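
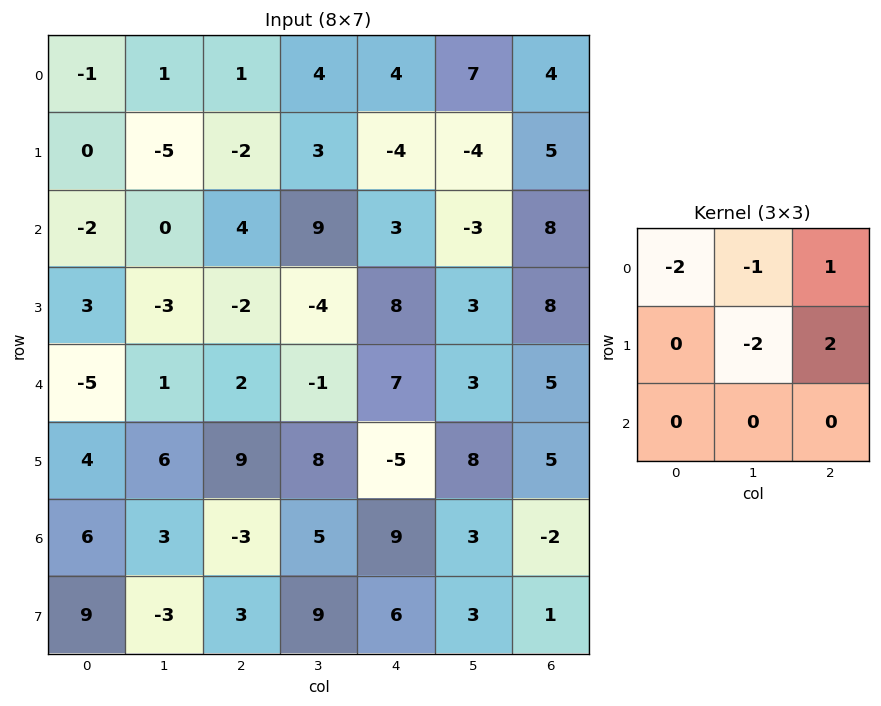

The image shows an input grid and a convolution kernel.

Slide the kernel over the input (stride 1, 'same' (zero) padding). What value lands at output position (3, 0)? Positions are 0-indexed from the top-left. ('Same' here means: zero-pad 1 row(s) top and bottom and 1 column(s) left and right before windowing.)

-10

The receptive field on the zero-padded input at this output position is [0 -2 0 / 0 3 -3 / 0 -5 1]. Elementwise product with the kernel and sum: 0·-2 + -2·-1 + 0·1 + 3·-2 + -3·2.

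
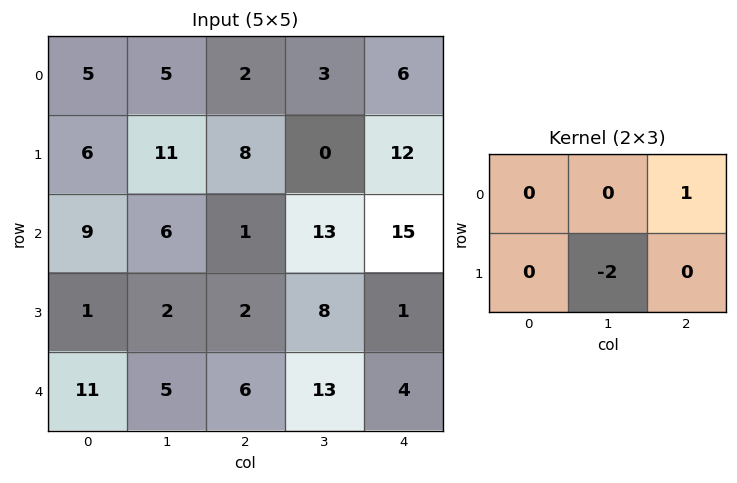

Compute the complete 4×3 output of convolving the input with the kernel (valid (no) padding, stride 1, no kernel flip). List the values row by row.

-20 -13 6
-4 -2 -14
-3 9 -1
-8 -4 -25

Output[0,0]: The receptive field on the input at this output position is [5 5 2 / 6 11 8]. Elementwise product with the kernel and sum: 2·1 + 11·-2.
Output[0,1]: The receptive field on the input at this output position is [5 2 3 / 11 8 0]. Elementwise product with the kernel and sum: 3·1 + 8·-2.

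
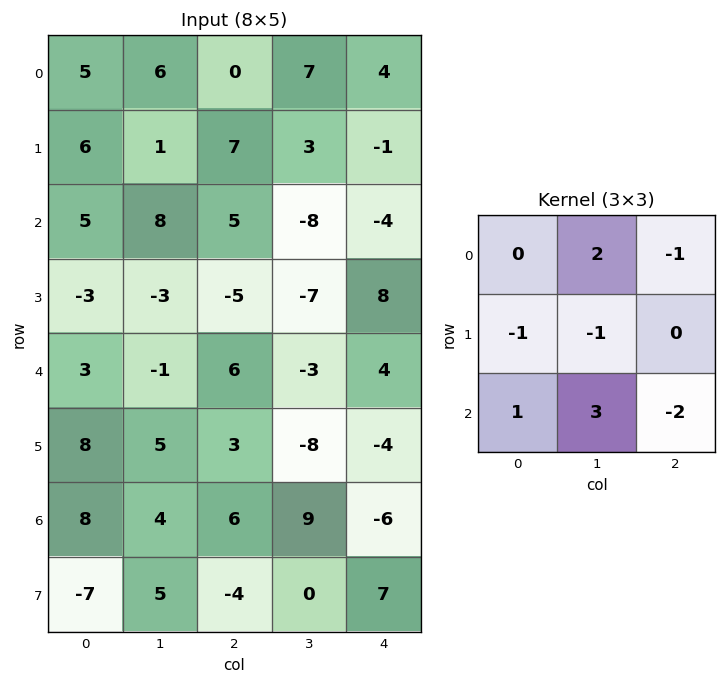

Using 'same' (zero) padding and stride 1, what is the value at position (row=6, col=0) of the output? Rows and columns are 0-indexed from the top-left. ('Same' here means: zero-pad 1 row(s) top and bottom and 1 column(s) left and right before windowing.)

The receptive field on the zero-padded input at this output position is [0 8 5 / 0 8 4 / 0 -7 5]. Elementwise product with the kernel and sum: 8·2 + 5·-1 + 0·-1 + 8·-1 + 0·1 + -7·3 + 5·-2.

-28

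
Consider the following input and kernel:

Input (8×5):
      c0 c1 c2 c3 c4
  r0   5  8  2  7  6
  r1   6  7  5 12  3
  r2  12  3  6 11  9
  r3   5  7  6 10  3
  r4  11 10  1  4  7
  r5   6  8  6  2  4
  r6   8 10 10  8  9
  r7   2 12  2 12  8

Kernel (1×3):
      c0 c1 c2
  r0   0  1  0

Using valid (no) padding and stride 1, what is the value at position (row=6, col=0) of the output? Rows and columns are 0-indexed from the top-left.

10

The receptive field on the input at this output position is [8 10 10]. Elementwise product with the kernel and sum: 10·1.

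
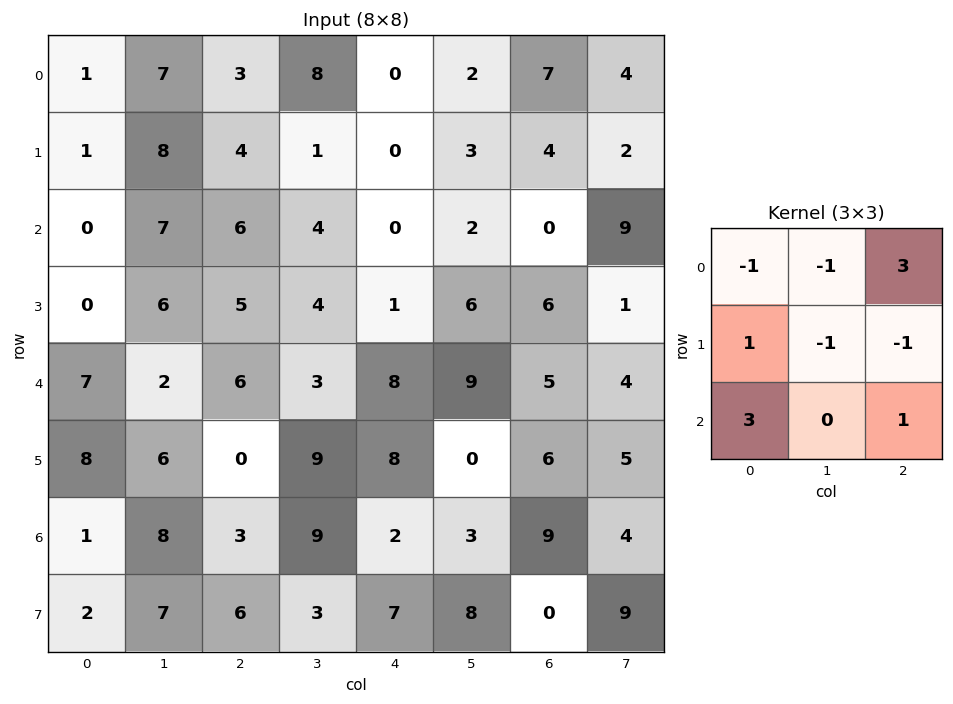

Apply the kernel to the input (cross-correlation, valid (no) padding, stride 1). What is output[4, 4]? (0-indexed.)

15

The receptive field on the input at this output position is [8 9 5 / 8 0 6 / 2 3 9]. Elementwise product with the kernel and sum: 8·-1 + 9·-1 + 5·3 + 8·1 + 0·-1 + 6·-1 + 2·3 + 9·1.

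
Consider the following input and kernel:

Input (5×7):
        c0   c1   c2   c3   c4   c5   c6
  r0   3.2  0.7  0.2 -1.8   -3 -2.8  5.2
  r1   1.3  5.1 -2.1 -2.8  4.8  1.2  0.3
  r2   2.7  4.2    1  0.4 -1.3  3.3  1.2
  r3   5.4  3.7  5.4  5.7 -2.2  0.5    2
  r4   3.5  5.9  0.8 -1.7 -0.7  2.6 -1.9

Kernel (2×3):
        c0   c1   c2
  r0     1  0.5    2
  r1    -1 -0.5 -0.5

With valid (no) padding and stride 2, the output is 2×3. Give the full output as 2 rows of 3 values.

Output[0,0]: The receptive field on the input at this output position is [3.2 0.7 0.2 / 1.3 5.1 -2.1]. Elementwise product with the kernel and sum: 3.2·1 + 0.7·0.5 + 0.2·2 + 1.3·-1 + 5.1·-0.5 + -2.1·-0.5.

1.15 -5.6 0.45
-3.15 -8.55 3.7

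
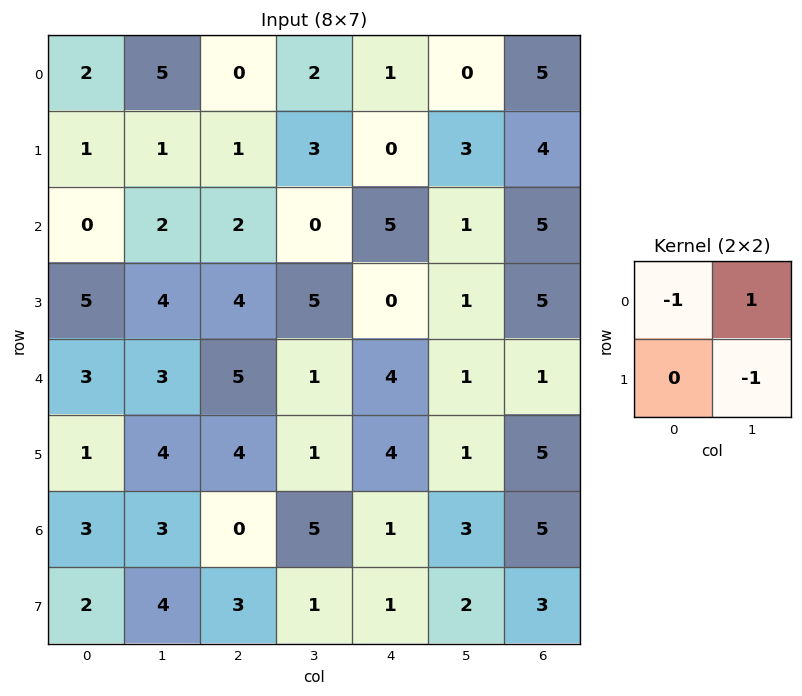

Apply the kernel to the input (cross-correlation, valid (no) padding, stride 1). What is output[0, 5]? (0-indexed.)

1

The receptive field on the input at this output position is [0 5 / 3 4]. Elementwise product with the kernel and sum: 0·-1 + 5·1 + 4·-1.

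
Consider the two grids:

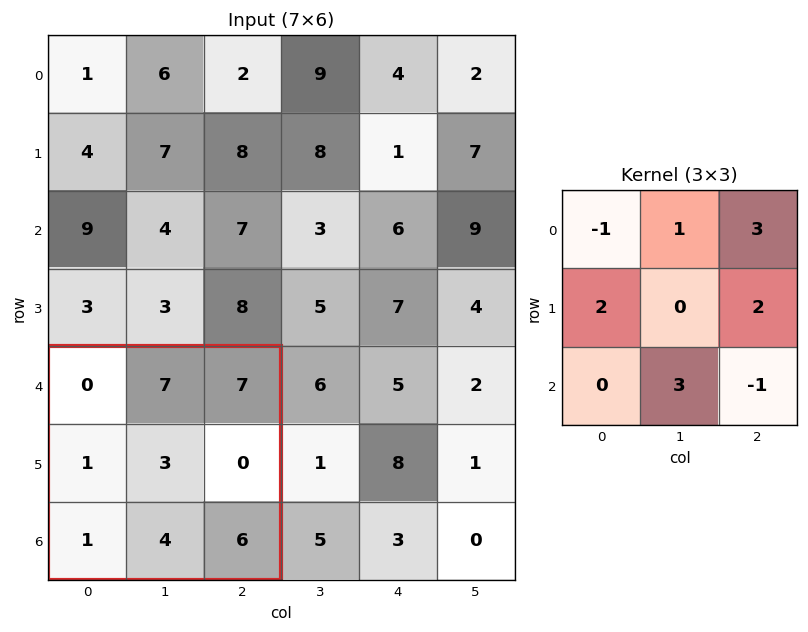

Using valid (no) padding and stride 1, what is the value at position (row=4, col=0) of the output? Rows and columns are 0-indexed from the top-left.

36

The receptive field on the input at this output position is [0 7 7 / 1 3 0 / 1 4 6]. Elementwise product with the kernel and sum: 0·-1 + 7·1 + 7·3 + 1·2 + 0·2 + 4·3 + 6·-1.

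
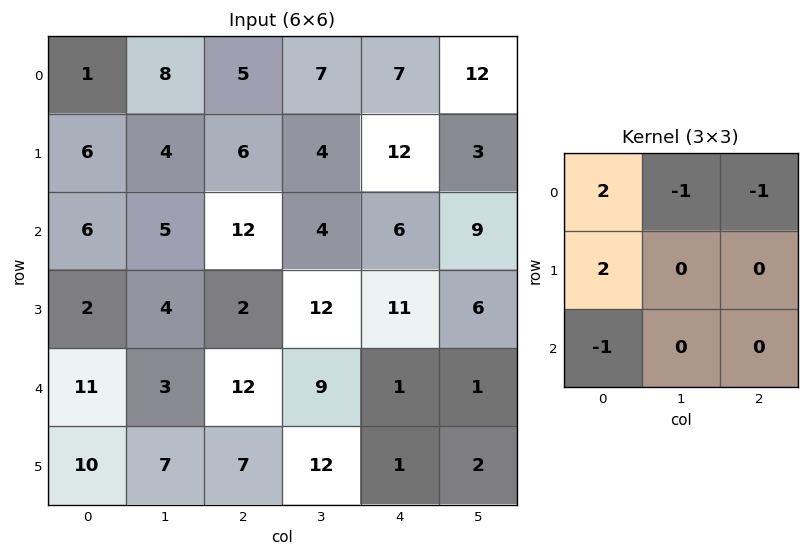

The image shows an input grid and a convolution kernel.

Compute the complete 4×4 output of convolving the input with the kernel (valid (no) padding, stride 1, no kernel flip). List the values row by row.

Output[0,0]: The receptive field on the input at this output position is [1 8 5 / 6 4 6 / 6 5 12]. Elementwise product with the kernel and sum: 1·2 + 8·-1 + 5·-1 + 6·2 + 6·-1.
Output[0,1]: The receptive field on the input at this output position is [8 5 7 / 4 6 4 / 5 12 4]. Elementwise product with the kernel and sum: 8·2 + 5·-1 + 7·-1 + 4·2 + 5·-1.

-5 7 -4 -1
12 4 18 -11
-12 -1 6 8
10 -7 -2 13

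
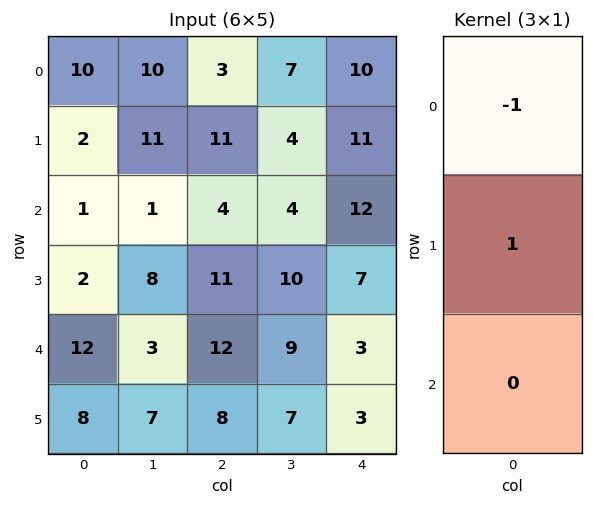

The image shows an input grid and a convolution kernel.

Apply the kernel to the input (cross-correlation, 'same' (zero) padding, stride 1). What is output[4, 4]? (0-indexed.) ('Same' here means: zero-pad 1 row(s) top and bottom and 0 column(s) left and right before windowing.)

The receptive field on the zero-padded input at this output position is [7 / 3 / 3]. Elementwise product with the kernel and sum: 7·-1 + 3·1.

-4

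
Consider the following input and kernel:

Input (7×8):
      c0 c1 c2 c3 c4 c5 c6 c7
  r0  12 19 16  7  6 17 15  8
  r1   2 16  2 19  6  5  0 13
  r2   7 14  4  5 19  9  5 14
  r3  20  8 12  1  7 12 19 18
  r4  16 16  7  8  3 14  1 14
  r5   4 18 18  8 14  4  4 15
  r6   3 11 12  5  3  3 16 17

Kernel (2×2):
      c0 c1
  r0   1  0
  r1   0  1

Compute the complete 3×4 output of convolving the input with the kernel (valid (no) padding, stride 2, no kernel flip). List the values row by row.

28 35 11 28
15 5 31 23
34 15 7 16

Output[0,0]: The receptive field on the input at this output position is [12 19 / 2 16]. Elementwise product with the kernel and sum: 12·1 + 16·1.
Output[0,1]: The receptive field on the input at this output position is [16 7 / 2 19]. Elementwise product with the kernel and sum: 16·1 + 19·1.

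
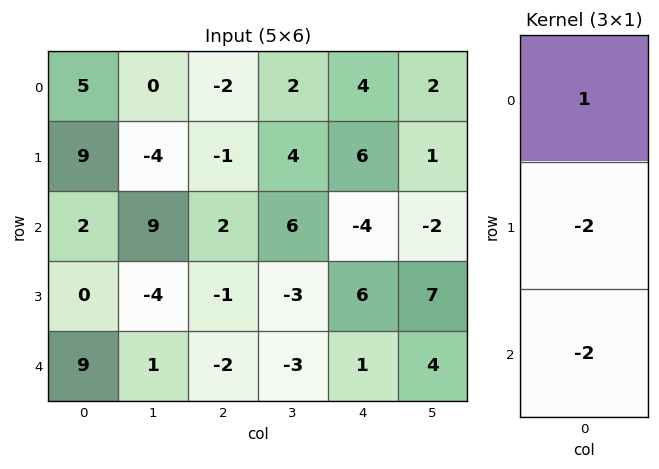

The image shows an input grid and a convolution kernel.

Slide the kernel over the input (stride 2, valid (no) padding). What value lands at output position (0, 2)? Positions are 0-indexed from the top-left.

0

The receptive field on the input at this output position is [4 / 6 / -4]. Elementwise product with the kernel and sum: 4·1 + 6·-2 + -4·-2.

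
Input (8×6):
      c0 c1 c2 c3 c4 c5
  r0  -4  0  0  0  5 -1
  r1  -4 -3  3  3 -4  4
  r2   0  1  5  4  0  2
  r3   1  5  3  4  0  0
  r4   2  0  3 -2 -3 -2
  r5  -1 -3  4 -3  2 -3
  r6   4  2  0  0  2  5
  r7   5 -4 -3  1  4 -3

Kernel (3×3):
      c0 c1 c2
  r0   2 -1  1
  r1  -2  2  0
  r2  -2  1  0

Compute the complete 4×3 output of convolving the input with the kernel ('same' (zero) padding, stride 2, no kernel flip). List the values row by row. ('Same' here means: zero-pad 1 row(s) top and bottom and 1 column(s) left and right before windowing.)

Output[0,0]: The receptive field on the zero-padded input at this output position is [0 0 0 / 0 -4 0 / 0 -4 -3]. Elementwise product with the kernel and sum: 0·2 + 0·-1 + 0·1 + 0·-2 + -4·2 + 0·-2 + -4·1.
Output[0,1]: The receptive field on the zero-padded input at this output position is [0 0 0 / 0 0 0 / -3 3 3]. Elementwise product with the kernel and sum: 0·2 + 0·-1 + 0·1 + 0·-2 + 0·2 + -3·-2 + 3·1.

-12 9 0
2 -5 -2
7 27 14
11 -12 -5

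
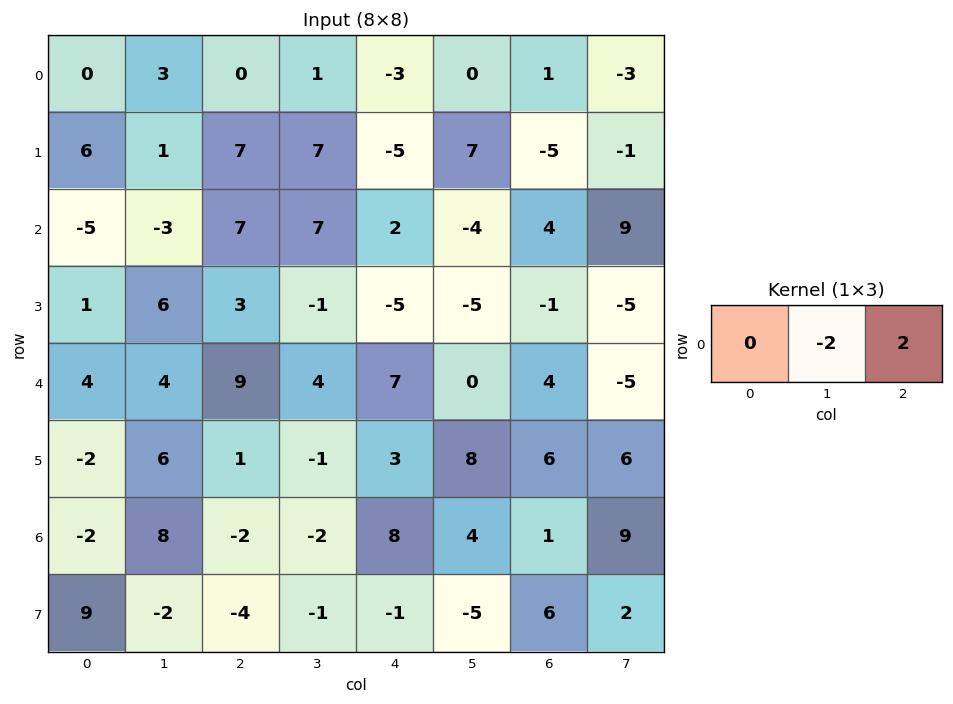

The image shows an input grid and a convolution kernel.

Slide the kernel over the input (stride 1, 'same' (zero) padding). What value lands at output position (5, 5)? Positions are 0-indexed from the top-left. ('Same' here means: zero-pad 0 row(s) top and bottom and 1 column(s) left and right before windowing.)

The receptive field on the zero-padded input at this output position is [3 8 6]. Elementwise product with the kernel and sum: 8·-2 + 6·2.

-4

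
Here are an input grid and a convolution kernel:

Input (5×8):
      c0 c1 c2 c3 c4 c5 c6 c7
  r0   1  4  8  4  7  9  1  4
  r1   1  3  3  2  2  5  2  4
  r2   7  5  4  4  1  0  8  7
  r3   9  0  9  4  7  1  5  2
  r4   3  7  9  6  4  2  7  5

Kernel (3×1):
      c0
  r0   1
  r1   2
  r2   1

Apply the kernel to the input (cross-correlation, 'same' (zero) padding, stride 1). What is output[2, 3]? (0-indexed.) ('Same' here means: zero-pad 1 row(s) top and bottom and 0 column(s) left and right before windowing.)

14

The receptive field on the zero-padded input at this output position is [2 / 4 / 4]. Elementwise product with the kernel and sum: 2·1 + 4·2 + 4·1.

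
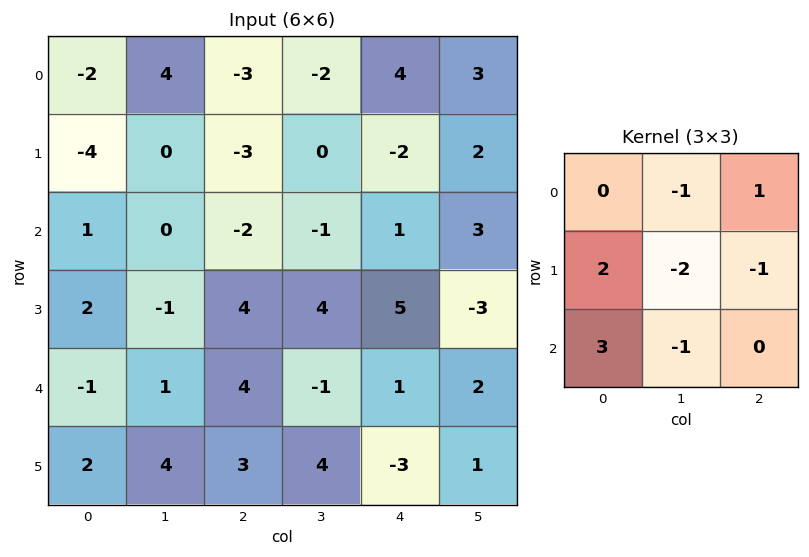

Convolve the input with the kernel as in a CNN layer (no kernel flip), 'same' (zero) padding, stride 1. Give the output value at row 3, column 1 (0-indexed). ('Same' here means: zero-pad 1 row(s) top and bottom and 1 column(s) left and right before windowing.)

The receptive field on the zero-padded input at this output position is [1 0 -2 / 2 -1 4 / -1 1 4]. Elementwise product with the kernel and sum: 0·-1 + -2·1 + 2·2 + -1·-2 + 4·-1 + -1·3 + 1·-1.

-4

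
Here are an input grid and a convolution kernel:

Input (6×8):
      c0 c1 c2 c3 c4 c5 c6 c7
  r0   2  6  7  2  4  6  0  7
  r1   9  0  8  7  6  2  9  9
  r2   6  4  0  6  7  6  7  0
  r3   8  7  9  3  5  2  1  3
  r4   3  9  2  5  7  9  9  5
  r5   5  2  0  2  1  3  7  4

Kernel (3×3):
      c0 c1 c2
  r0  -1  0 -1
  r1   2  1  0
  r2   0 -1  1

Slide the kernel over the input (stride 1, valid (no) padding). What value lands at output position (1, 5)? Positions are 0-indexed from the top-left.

The receptive field on the input at this output position is [2 9 9 / 6 7 0 / 2 1 3]. Elementwise product with the kernel and sum: 2·-1 + 9·-1 + 6·2 + 7·1 + 1·-1 + 3·1.

10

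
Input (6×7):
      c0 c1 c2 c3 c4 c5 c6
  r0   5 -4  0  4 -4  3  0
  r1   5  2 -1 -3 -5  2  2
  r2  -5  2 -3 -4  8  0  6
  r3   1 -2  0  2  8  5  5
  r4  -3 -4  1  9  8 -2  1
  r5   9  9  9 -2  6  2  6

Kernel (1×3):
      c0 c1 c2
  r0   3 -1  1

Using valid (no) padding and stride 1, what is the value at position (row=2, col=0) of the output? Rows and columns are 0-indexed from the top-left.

The receptive field on the input at this output position is [-5 2 -3]. Elementwise product with the kernel and sum: -5·3 + 2·-1 + -3·1.

-20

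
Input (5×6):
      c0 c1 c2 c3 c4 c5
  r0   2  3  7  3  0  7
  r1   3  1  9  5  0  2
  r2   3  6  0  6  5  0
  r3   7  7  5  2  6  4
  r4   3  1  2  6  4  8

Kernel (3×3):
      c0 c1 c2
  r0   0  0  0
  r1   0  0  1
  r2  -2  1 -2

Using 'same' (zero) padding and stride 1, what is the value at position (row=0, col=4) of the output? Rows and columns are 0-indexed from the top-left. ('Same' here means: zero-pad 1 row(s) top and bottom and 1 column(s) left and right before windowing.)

-7

The receptive field on the zero-padded input at this output position is [0 0 0 / 3 0 7 / 5 0 2]. Elementwise product with the kernel and sum: 7·1 + 5·-2 + 0·1 + 2·-2.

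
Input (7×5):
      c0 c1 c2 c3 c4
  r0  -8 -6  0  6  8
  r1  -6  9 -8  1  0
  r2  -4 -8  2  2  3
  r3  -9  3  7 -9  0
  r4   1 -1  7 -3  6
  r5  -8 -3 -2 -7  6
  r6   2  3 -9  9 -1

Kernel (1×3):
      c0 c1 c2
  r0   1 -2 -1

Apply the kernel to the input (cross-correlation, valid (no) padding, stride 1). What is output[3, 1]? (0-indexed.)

The receptive field on the input at this output position is [3 7 -9]. Elementwise product with the kernel and sum: 3·1 + 7·-2 + -9·-1.

-2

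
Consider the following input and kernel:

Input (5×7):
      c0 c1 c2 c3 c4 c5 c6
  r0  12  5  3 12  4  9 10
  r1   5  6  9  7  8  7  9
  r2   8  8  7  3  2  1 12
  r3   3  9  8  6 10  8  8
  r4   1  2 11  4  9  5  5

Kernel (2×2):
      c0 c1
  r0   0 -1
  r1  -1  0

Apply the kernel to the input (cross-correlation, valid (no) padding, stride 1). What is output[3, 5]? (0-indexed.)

-13

The receptive field on the input at this output position is [8 8 / 5 5]. Elementwise product with the kernel and sum: 8·-1 + 5·-1.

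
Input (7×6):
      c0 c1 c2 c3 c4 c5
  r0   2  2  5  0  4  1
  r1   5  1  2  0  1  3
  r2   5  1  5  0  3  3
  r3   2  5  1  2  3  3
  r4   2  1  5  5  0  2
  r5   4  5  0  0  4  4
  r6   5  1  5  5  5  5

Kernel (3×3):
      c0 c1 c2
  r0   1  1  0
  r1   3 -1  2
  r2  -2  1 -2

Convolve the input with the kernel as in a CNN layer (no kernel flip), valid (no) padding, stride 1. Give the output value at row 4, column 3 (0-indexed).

-6

The receptive field on the input at this output position is [5 0 2 / 0 4 4 / 5 5 5]. Elementwise product with the kernel and sum: 5·1 + 0·1 + 0·3 + 4·-1 + 4·2 + 5·-2 + 5·1 + 5·-2.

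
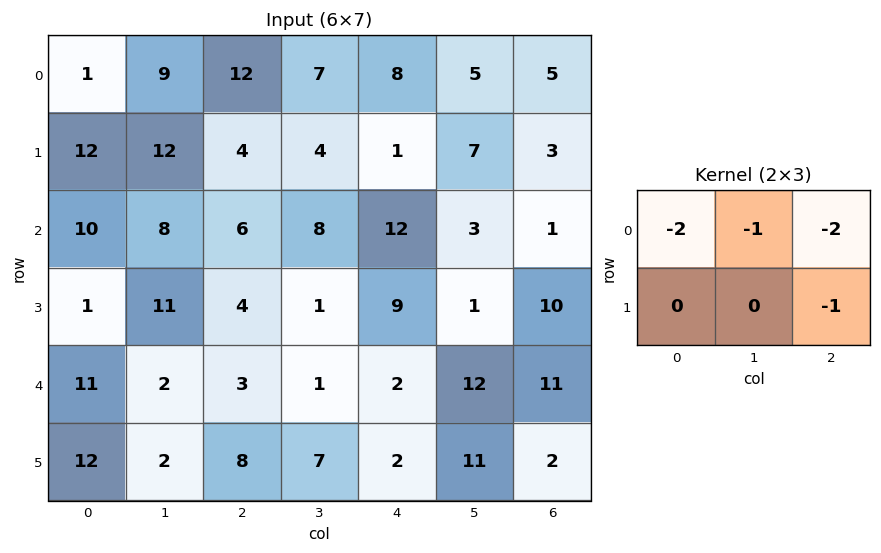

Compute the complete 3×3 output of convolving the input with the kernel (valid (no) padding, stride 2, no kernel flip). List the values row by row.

-39 -48 -34
-44 -53 -39
-38 -13 -40

Output[0,0]: The receptive field on the input at this output position is [1 9 12 / 12 12 4]. Elementwise product with the kernel and sum: 1·-2 + 9·-1 + 12·-2 + 4·-1.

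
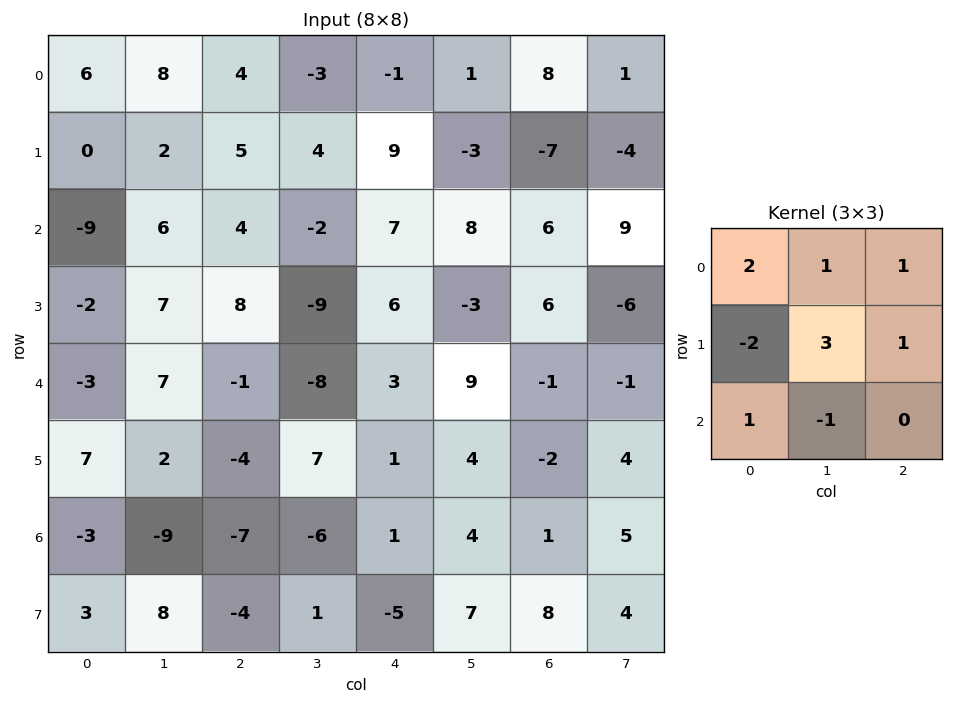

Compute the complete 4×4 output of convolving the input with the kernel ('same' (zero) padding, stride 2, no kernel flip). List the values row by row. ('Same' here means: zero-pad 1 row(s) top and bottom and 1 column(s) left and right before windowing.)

26 -10 -1 27
-17 10 32 -15
-4 -6 25 -22
-12 10 44 9

Output[0,0]: The receptive field on the zero-padded input at this output position is [0 0 0 / 0 6 8 / 0 0 2]. Elementwise product with the kernel and sum: 0·2 + 0·1 + 0·1 + 0·-2 + 6·3 + 8·1 + 0·1 + 0·-1.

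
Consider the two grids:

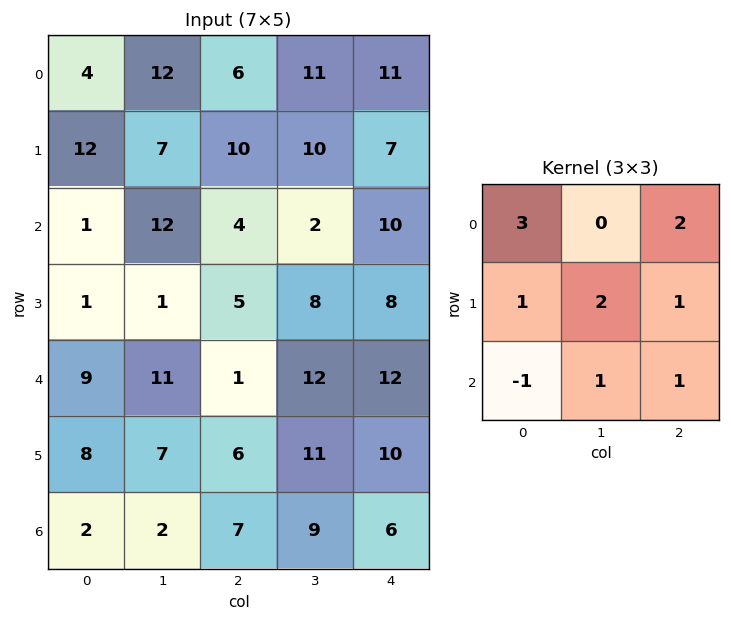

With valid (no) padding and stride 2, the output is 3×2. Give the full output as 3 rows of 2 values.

Output[0,0]: The receptive field on the input at this output position is [4 12 6 / 12 7 10 / 1 12 4]. Elementwise product with the kernel and sum: 4·3 + 6·2 + 12·1 + 7·2 + 10·1 + 1·-1 + 12·1 + 4·1.
Output[0,1]: The receptive field on the input at this output position is [6 11 11 / 10 10 7 / 4 2 10]. Elementwise product with the kernel and sum: 6·3 + 11·2 + 10·1 + 10·2 + 7·1 + 4·-1 + 2·1 + 10·1.

75 85
22 84
64 73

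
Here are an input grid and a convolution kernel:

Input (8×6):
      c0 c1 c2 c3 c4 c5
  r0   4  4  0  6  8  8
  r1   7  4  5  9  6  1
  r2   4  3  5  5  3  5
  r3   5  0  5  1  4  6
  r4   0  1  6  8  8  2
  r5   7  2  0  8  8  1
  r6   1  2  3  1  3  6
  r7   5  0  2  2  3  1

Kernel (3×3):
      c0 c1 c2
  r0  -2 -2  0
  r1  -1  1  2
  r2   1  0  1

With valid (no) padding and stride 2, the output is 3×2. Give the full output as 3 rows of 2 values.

Output[0,0]: The receptive field on the input at this output position is [4 4 0 / 7 4 5 / 4 3 5]. Elementwise product with the kernel and sum: 4·-2 + 4·-2 + 7·-1 + 4·1 + 5·2 + 4·1 + 5·1.

0 12
-3 -2
-3 2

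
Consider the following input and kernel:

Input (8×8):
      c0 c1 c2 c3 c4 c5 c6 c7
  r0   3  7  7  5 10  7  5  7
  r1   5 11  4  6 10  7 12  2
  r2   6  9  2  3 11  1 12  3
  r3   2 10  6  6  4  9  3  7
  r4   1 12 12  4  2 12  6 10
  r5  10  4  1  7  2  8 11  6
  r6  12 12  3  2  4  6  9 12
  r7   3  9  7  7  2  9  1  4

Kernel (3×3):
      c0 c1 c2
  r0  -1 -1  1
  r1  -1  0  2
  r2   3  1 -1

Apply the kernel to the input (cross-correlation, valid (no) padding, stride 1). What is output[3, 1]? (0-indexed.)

-8

The receptive field on the input at this output position is [10 6 6 / 12 12 4 / 4 1 7]. Elementwise product with the kernel and sum: 10·-1 + 6·-1 + 6·1 + 12·-1 + 4·2 + 4·3 + 1·1 + 7·-1.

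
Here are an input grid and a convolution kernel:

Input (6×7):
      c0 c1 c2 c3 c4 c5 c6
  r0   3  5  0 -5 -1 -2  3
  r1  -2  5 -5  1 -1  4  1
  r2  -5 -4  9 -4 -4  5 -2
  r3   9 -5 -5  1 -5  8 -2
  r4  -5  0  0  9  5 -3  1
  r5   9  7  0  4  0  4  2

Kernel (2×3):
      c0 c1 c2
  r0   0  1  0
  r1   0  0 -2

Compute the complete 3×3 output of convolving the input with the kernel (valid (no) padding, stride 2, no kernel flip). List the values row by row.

Output[0,0]: The receptive field on the input at this output position is [3 5 0 / -2 5 -5]. Elementwise product with the kernel and sum: 5·1 + -5·-2.

15 -3 -4
6 6 9
0 9 -7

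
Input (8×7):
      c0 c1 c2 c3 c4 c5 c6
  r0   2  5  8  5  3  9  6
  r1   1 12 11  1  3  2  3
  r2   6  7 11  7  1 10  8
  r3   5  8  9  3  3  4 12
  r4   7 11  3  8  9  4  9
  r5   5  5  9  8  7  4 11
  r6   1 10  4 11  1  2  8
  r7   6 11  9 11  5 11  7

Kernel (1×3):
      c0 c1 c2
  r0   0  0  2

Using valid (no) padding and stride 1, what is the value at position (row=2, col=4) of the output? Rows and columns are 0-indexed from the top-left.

16

The receptive field on the input at this output position is [1 10 8]. Elementwise product with the kernel and sum: 8·2.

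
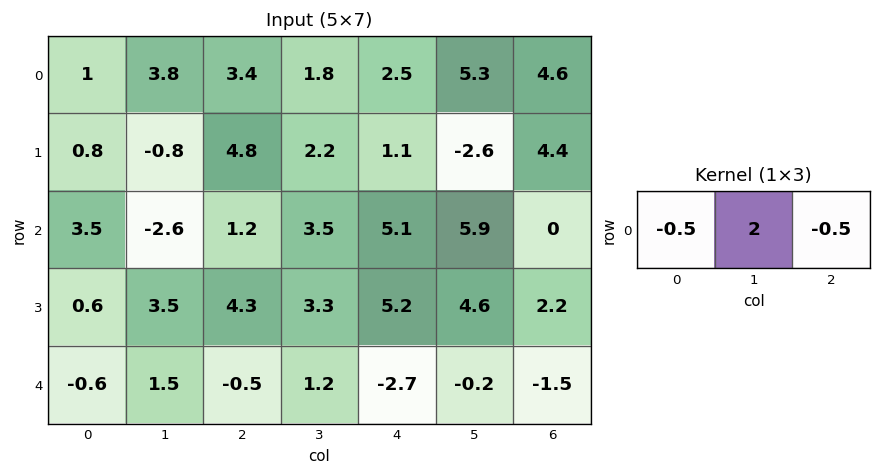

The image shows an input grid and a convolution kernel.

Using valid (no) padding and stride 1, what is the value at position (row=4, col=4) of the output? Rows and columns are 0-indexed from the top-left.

The receptive field on the input at this output position is [-2.7 -0.2 -1.5]. Elementwise product with the kernel and sum: -2.7·-0.5 + -0.2·2 + -1.5·-0.5.

1.7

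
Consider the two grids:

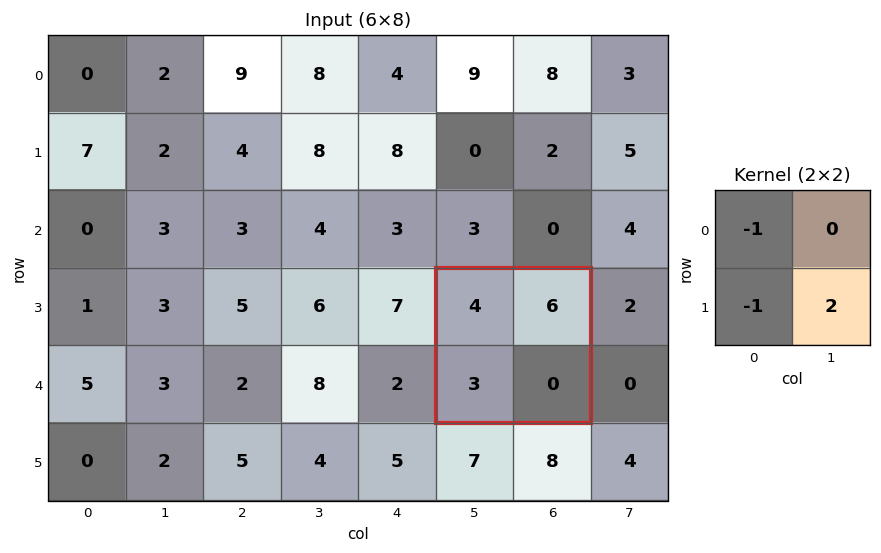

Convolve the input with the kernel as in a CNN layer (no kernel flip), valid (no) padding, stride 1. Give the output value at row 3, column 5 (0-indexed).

The receptive field on the input at this output position is [4 6 / 3 0]. Elementwise product with the kernel and sum: 4·-1 + 3·-1 + 0·2.

-7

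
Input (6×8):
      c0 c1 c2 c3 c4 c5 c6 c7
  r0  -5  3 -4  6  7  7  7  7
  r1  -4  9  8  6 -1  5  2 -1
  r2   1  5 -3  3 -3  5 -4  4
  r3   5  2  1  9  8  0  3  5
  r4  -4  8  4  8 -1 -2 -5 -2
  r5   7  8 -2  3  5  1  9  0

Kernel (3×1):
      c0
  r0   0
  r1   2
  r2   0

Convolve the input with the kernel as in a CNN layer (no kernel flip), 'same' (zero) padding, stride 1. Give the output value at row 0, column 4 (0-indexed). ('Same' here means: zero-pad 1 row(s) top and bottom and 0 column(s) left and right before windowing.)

The receptive field on the zero-padded input at this output position is [0 / 7 / -1]. Elementwise product with the kernel and sum: 7·2.

14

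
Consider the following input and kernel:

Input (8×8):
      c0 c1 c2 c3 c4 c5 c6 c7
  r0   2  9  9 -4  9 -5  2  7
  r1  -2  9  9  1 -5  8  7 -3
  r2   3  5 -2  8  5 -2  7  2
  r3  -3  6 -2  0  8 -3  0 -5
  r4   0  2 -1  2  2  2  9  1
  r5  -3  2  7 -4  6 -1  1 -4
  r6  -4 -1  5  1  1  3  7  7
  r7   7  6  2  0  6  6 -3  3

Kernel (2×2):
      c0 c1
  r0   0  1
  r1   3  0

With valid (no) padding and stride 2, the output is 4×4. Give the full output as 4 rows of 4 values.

3 23 -20 28
-4 2 22 2
-7 23 20 4
20 7 21 -2

Output[0,0]: The receptive field on the input at this output position is [2 9 / -2 9]. Elementwise product with the kernel and sum: 9·1 + -2·3.
Output[0,1]: The receptive field on the input at this output position is [9 -4 / 9 1]. Elementwise product with the kernel and sum: -4·1 + 9·3.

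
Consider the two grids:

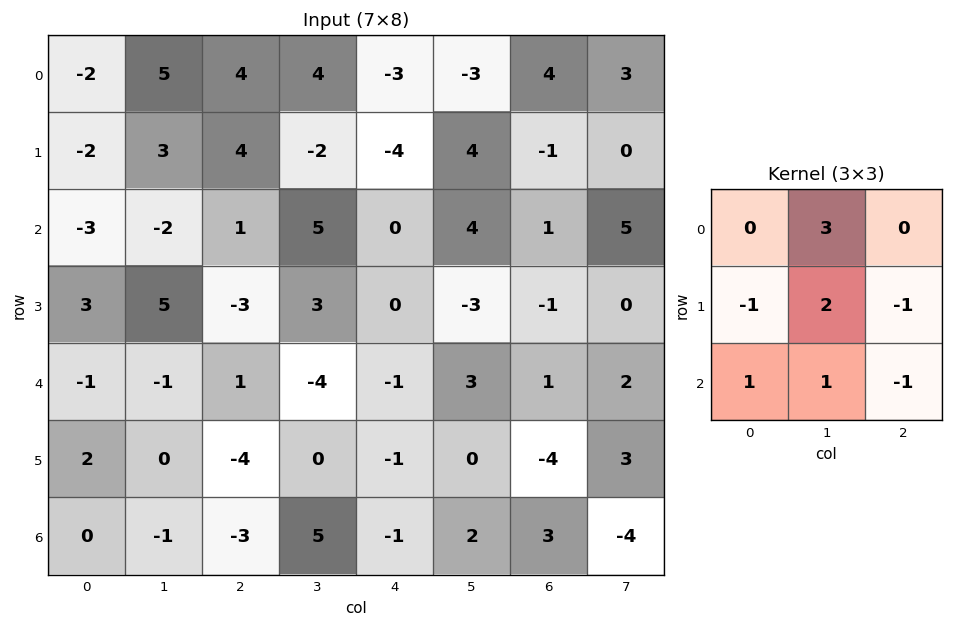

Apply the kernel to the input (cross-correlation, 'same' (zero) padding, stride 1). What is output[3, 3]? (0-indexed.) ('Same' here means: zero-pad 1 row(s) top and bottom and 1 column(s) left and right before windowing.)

The receptive field on the zero-padded input at this output position is [1 5 0 / -3 3 0 / 1 -4 -1]. Elementwise product with the kernel and sum: 5·3 + -3·-1 + 3·2 + 0·-1 + 1·1 + -4·1 + -1·-1.

22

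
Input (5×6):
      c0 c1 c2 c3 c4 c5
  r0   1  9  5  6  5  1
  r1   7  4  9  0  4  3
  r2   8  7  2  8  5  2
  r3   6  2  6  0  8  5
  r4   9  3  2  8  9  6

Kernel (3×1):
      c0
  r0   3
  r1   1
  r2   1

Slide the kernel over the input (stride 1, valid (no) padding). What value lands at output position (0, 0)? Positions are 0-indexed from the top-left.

The receptive field on the input at this output position is [1 / 7 / 8]. Elementwise product with the kernel and sum: 1·3 + 7·1 + 8·1.

18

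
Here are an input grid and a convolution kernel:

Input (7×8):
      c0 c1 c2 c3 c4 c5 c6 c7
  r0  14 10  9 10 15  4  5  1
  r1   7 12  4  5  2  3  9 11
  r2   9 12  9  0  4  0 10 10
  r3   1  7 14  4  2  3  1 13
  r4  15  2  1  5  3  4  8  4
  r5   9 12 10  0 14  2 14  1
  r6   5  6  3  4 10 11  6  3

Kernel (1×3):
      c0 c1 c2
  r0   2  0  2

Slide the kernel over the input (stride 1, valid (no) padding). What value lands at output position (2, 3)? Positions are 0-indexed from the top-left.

0

The receptive field on the input at this output position is [0 4 0]. Elementwise product with the kernel and sum: 0·2 + 0·2.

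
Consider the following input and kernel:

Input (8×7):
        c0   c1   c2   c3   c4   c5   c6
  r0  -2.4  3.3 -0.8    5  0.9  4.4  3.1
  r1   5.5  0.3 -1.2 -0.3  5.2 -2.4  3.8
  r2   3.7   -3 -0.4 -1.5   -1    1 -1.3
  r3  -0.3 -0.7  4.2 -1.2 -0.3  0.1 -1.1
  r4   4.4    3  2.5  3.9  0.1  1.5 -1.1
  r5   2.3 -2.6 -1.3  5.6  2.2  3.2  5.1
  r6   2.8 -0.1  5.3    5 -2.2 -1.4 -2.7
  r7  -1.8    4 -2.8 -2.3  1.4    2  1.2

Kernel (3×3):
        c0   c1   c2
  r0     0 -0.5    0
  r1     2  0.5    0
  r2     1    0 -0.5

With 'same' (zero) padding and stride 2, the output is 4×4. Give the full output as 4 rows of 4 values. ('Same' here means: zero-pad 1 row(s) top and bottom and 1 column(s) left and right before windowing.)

-1.35 6.65 11.35 7.95
-0.55 -5.7 -7.35 -0.45
3.65 -0.25 12 6.2
-1.75 8.25 4.5 -4.7

Output[0,0]: The receptive field on the zero-padded input at this output position is [0 0 0 / 0 -2.4 3.3 / 0 5.5 0.3]. Elementwise product with the kernel and sum: 0·-0.5 + 0·2 + -2.4·0.5 + 0·1 + 0.3·-0.5.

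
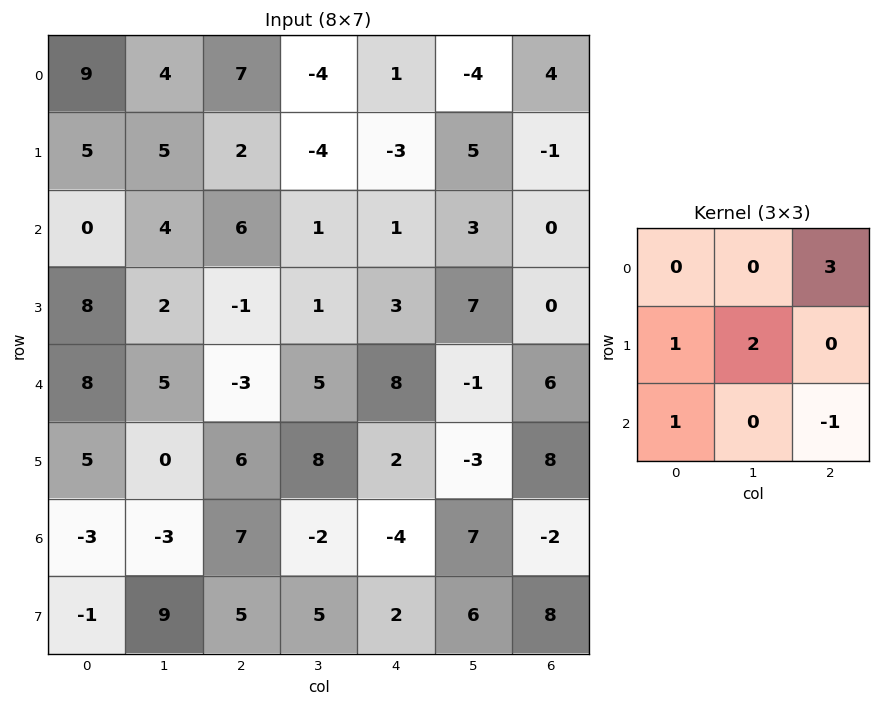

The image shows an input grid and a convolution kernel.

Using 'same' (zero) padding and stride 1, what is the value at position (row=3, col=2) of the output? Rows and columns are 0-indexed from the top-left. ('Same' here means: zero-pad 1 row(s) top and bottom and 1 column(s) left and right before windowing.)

The receptive field on the zero-padded input at this output position is [4 6 1 / 2 -1 1 / 5 -3 5]. Elementwise product with the kernel and sum: 1·3 + 2·1 + -1·2 + 5·1 + 5·-1.

3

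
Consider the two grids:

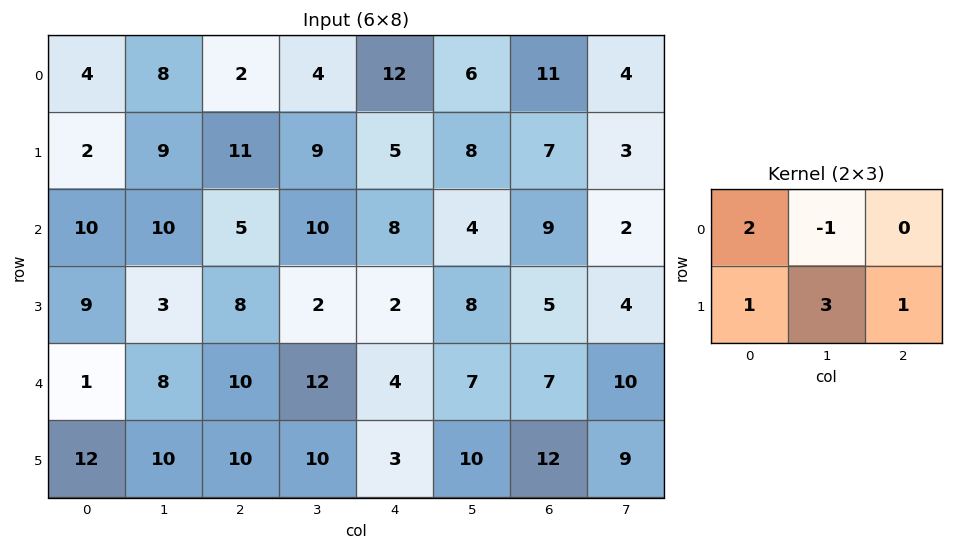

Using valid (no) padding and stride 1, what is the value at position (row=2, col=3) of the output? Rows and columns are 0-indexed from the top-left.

The receptive field on the input at this output position is [10 8 4 / 2 2 8]. Elementwise product with the kernel and sum: 10·2 + 8·-1 + 2·1 + 2·3 + 8·1.

28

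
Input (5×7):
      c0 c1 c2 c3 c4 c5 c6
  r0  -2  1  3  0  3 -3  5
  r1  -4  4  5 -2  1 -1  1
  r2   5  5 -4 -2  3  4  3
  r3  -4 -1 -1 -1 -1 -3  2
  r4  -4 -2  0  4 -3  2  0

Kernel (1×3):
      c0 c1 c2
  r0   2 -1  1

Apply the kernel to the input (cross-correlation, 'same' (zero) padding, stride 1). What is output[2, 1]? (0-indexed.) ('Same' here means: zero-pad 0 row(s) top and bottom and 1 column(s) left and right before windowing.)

The receptive field on the zero-padded input at this output position is [5 5 -4]. Elementwise product with the kernel and sum: 5·2 + 5·-1 + -4·1.

1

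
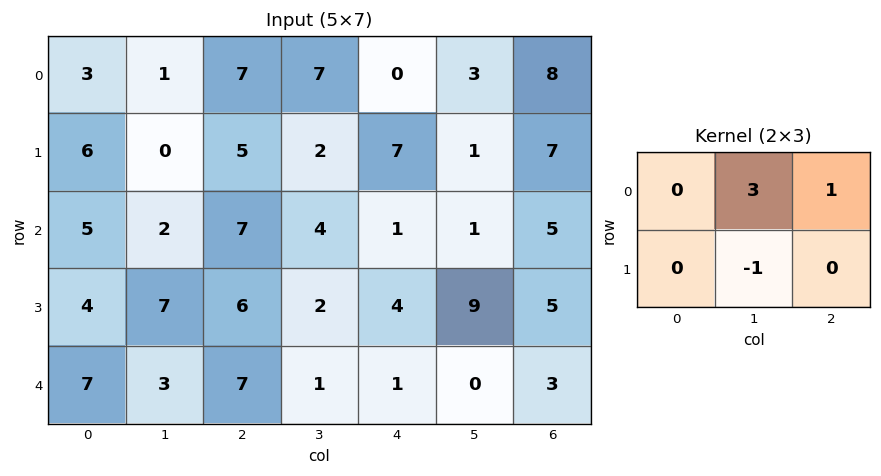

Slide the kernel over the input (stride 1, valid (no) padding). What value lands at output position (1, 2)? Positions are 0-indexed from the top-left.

9

The receptive field on the input at this output position is [5 2 7 / 7 4 1]. Elementwise product with the kernel and sum: 2·3 + 7·1 + 4·-1.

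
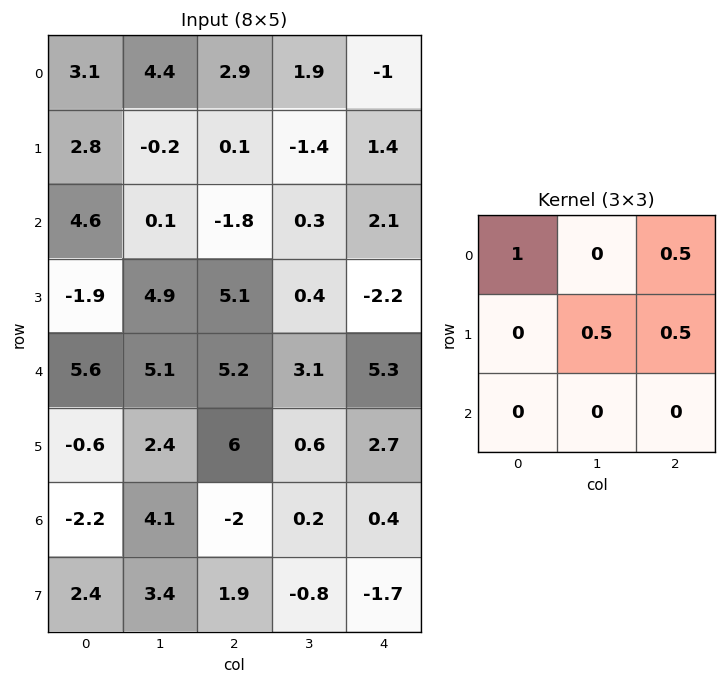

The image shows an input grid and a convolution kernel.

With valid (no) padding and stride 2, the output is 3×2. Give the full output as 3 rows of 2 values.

Output[0,0]: The receptive field on the input at this output position is [3.1 4.4 2.9 / 2.8 -0.2 0.1 / 4.6 0.1 -1.8]. Elementwise product with the kernel and sum: 3.1·1 + 2.9·0.5 + -0.2·0.5 + 0.1·0.5.
Output[0,1]: The receptive field on the input at this output position is [2.9 1.9 -1 / 0.1 -1.4 1.4 / -1.8 0.3 2.1]. Elementwise product with the kernel and sum: 2.9·1 + -1·0.5 + -1.4·0.5 + 1.4·0.5.

4.5 2.4
8.7 -1.65
12.4 9.5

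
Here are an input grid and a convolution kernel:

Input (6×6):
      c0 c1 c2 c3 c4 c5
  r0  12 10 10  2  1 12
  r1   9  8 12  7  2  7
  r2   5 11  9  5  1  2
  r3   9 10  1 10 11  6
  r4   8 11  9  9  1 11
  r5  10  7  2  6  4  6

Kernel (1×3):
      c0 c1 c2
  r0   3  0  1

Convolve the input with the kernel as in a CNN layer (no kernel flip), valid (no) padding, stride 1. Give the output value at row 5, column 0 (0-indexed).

The receptive field on the input at this output position is [10 7 2]. Elementwise product with the kernel and sum: 10·3 + 2·1.

32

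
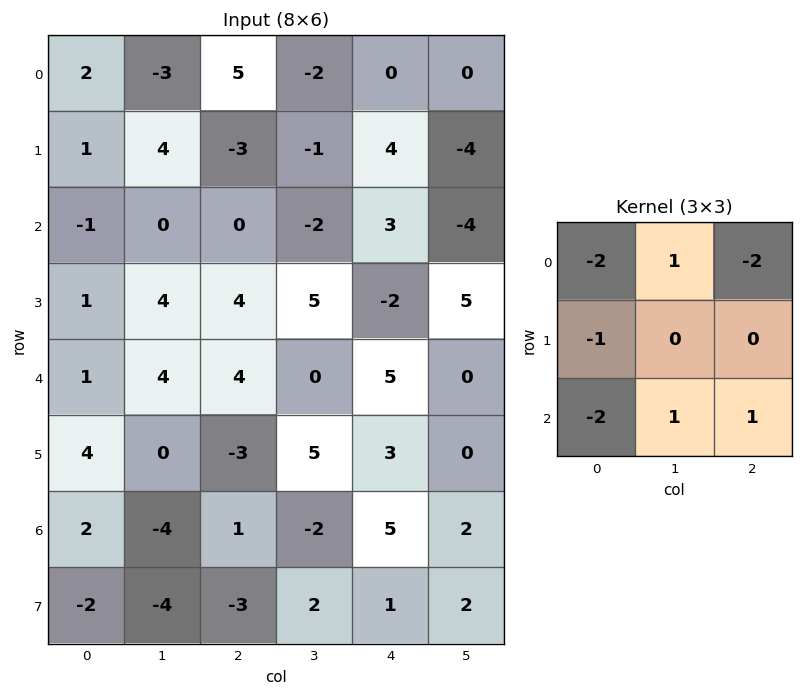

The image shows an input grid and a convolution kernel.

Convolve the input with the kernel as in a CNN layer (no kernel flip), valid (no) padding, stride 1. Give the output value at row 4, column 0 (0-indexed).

-17

The receptive field on the input at this output position is [1 4 4 / 4 0 -3 / 2 -4 1]. Elementwise product with the kernel and sum: 1·-2 + 4·1 + 4·-2 + 4·-1 + 2·-2 + -4·1 + 1·1.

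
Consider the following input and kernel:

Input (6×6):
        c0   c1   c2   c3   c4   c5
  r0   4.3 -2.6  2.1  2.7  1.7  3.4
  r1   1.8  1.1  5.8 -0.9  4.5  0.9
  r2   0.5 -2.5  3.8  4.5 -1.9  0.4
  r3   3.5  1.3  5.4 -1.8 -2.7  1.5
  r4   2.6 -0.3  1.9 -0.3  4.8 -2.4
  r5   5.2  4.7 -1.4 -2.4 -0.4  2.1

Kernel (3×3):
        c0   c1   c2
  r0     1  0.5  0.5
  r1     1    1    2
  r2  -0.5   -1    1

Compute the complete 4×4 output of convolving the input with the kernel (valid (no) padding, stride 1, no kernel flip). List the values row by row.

Output[0,0]: The receptive field on the input at this output position is [4.3 -2.6 2.1 / 1.8 1.1 5.8 / 0.5 -2.5 3.8]. Elementwise product with the kernel and sum: 4.3·1 + -2.6·0.5 + 2.1·0.5 + 1.8·1 + 1.1·1 + 5.8·2 + 0.5·-0.5 + -2.5·-1 + 3.8·1.
Output[0,1]: The receptive field on the input at this output position is [-2.6 2.1 2.7 / 1.1 5.8 -0.9 / -2.5 3.8 4.5]. Elementwise product with the kernel and sum: -2.6·1 + 2.1·0.5 + 2.7·0.5 + 1.1·1 + 5.8·1 + -0.9·2 + -2.5·-0.5 + 3.8·-1 + 4.5·1.

24.6 6.85 9.9 10.7
13.2 6 8.5 10.3
17.65 2.7 7.45 -4.8
4.25 0.75 17.05 1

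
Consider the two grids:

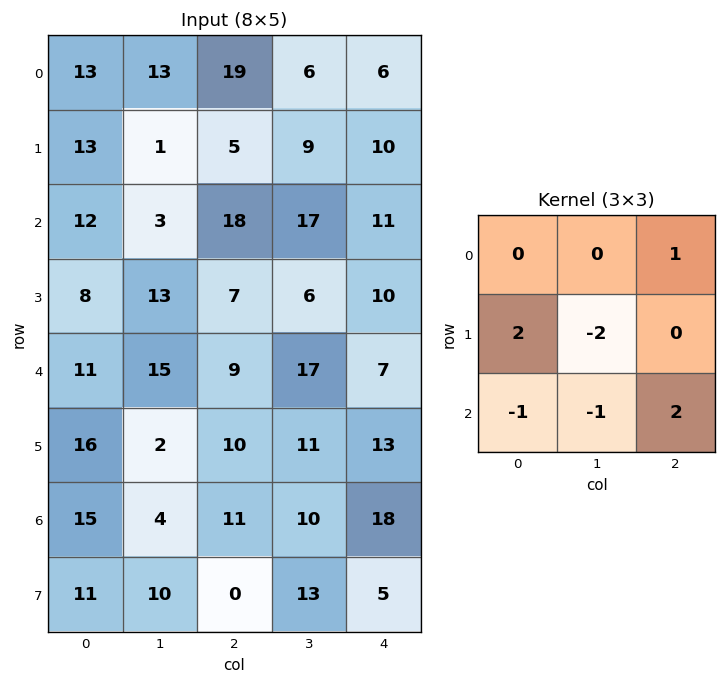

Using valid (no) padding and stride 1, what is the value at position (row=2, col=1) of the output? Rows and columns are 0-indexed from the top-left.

The receptive field on the input at this output position is [3 18 17 / 13 7 6 / 15 9 17]. Elementwise product with the kernel and sum: 17·1 + 13·2 + 7·-2 + 15·-1 + 9·-1 + 17·2.

39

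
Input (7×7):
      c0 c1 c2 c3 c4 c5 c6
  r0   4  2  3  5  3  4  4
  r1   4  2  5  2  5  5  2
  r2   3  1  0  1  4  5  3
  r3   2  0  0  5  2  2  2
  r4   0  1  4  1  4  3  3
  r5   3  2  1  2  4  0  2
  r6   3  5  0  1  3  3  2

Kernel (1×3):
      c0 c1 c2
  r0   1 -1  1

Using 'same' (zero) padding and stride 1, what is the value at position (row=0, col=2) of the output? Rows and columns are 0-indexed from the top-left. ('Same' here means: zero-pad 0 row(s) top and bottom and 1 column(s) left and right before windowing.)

The receptive field on the zero-padded input at this output position is [2 3 5]. Elementwise product with the kernel and sum: 2·1 + 3·-1 + 5·1.

4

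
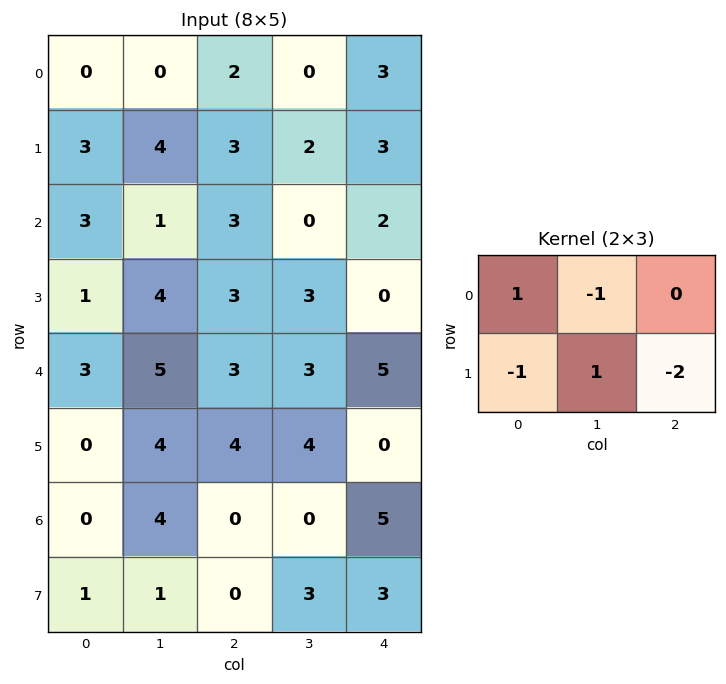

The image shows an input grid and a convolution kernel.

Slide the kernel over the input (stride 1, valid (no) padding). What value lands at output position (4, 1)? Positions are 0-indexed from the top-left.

The receptive field on the input at this output position is [5 3 3 / 4 4 4]. Elementwise product with the kernel and sum: 5·1 + 3·-1 + 4·-1 + 4·1 + 4·-2.

-6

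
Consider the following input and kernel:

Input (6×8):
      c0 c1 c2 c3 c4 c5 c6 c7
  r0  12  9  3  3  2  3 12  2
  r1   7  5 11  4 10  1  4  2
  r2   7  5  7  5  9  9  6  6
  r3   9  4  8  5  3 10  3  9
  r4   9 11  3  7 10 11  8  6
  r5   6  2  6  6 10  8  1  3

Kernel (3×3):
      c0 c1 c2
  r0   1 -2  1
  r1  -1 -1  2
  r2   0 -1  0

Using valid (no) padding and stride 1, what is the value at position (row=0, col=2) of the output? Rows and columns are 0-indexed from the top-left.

The receptive field on the input at this output position is [3 3 2 / 11 4 10 / 7 5 9]. Elementwise product with the kernel and sum: 3·1 + 3·-2 + 2·1 + 11·-1 + 4·-1 + 10·2 + 5·-1.

-1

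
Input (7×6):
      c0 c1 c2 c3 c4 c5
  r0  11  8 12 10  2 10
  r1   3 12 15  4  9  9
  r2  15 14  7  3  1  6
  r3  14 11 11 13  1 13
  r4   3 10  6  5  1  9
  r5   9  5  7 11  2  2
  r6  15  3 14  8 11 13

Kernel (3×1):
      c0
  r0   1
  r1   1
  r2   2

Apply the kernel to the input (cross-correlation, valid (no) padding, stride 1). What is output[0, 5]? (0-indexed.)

The receptive field on the input at this output position is [10 / 9 / 6]. Elementwise product with the kernel and sum: 10·1 + 9·1 + 6·2.

31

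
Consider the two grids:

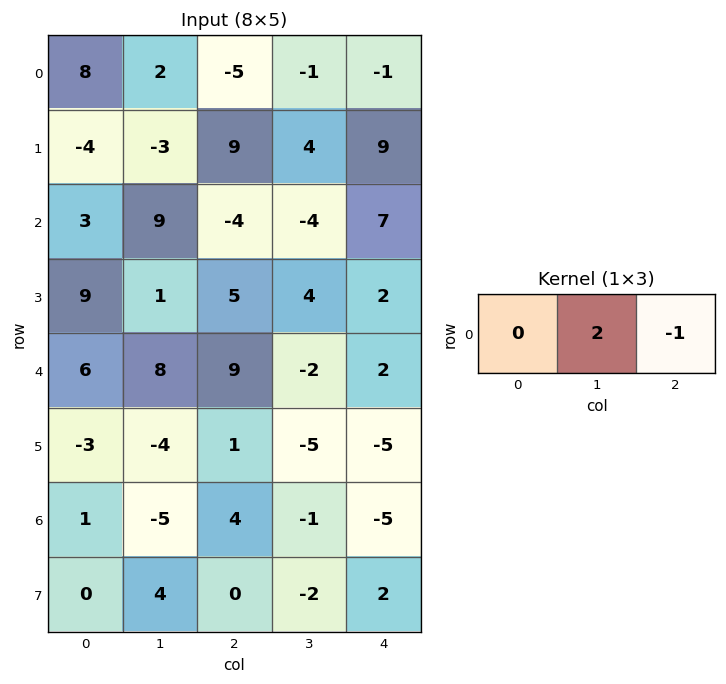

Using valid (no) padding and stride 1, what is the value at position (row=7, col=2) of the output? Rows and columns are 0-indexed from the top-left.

The receptive field on the input at this output position is [0 -2 2]. Elementwise product with the kernel and sum: -2·2 + 2·-1.

-6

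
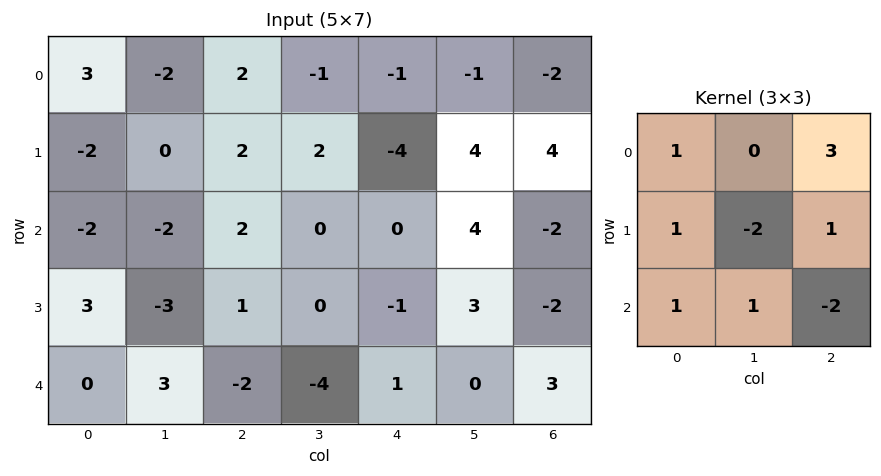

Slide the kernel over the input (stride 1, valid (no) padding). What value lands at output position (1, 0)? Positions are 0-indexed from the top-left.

The receptive field on the input at this output position is [-2 0 2 / -2 -2 2 / 3 -3 1]. Elementwise product with the kernel and sum: -2·1 + 2·3 + -2·1 + -2·-2 + 2·1 + 3·1 + -3·1 + 1·-2.

6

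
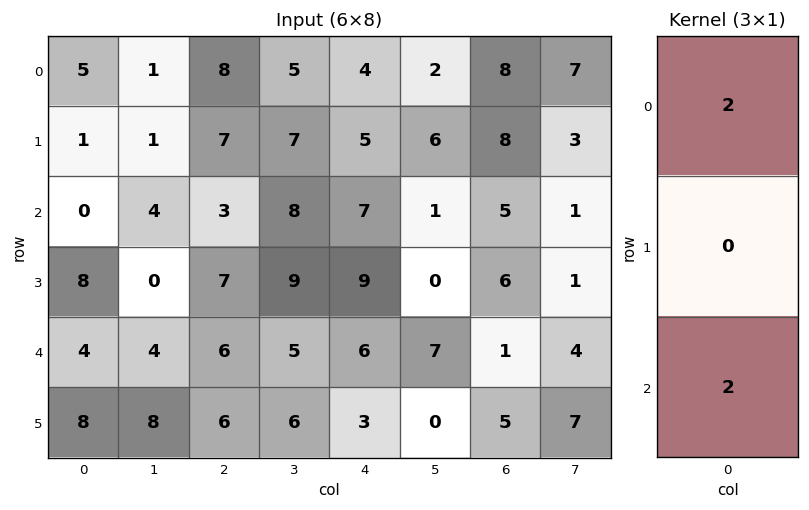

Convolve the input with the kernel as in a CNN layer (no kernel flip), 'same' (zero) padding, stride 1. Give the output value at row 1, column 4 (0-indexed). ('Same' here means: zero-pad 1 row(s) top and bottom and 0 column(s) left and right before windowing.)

The receptive field on the zero-padded input at this output position is [4 / 5 / 7]. Elementwise product with the kernel and sum: 4·2 + 7·2.

22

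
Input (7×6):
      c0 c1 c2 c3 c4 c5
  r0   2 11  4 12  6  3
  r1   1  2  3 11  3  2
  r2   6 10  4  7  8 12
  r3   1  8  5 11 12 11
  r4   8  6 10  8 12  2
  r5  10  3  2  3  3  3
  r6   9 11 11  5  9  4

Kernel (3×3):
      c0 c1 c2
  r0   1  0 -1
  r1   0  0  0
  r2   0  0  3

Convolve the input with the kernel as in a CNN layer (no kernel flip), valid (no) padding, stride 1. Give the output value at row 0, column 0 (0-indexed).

The receptive field on the input at this output position is [2 11 4 / 1 2 3 / 6 10 4]. Elementwise product with the kernel and sum: 2·1 + 4·-1 + 4·3.

10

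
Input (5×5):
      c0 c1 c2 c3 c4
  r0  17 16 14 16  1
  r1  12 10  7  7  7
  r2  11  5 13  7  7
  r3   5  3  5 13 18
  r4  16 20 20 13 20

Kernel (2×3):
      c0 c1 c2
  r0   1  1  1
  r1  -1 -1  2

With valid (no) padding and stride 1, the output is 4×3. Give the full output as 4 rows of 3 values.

Output[0,0]: The receptive field on the input at this output position is [17 16 14 / 12 10 7]. Elementwise product with the kernel and sum: 17·1 + 16·1 + 14·1 + 12·-1 + 10·-1 + 7·2.

39 43 31
39 20 15
31 43 45
17 7 43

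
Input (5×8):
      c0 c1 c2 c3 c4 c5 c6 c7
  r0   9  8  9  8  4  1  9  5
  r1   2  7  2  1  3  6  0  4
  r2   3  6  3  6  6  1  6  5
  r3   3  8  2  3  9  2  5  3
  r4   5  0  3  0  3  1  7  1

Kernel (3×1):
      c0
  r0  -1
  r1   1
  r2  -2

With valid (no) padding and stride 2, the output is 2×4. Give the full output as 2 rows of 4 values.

-13 -13 -13 -21
-10 -7 -3 -15

Output[0,0]: The receptive field on the input at this output position is [9 / 2 / 3]. Elementwise product with the kernel and sum: 9·-1 + 2·1 + 3·-2.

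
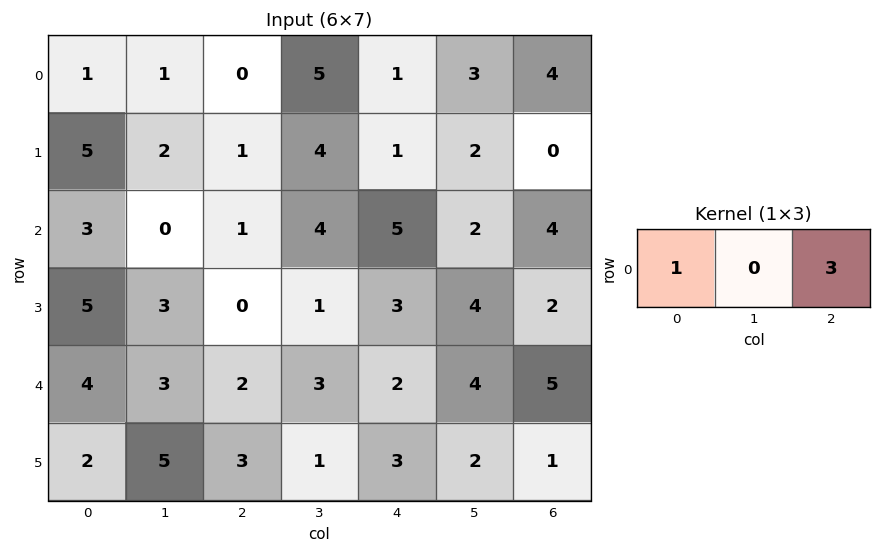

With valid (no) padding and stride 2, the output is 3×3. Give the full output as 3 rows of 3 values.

Output[0,0]: The receptive field on the input at this output position is [1 1 0]. Elementwise product with the kernel and sum: 1·1 + 0·3.
Output[0,1]: The receptive field on the input at this output position is [0 5 1]. Elementwise product with the kernel and sum: 0·1 + 1·3.

1 3 13
6 16 17
10 8 17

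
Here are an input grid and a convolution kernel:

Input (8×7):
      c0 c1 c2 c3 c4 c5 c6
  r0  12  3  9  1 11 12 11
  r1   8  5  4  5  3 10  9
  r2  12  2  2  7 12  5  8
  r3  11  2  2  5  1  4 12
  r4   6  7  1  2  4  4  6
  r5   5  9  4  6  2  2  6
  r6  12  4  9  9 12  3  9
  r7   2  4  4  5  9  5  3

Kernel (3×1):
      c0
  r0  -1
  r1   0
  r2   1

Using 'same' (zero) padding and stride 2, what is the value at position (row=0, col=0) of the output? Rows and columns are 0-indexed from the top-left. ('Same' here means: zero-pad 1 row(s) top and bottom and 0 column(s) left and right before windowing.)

The receptive field on the zero-padded input at this output position is [0 / 12 / 8]. Elementwise product with the kernel and sum: 0·-1 + 8·1.

8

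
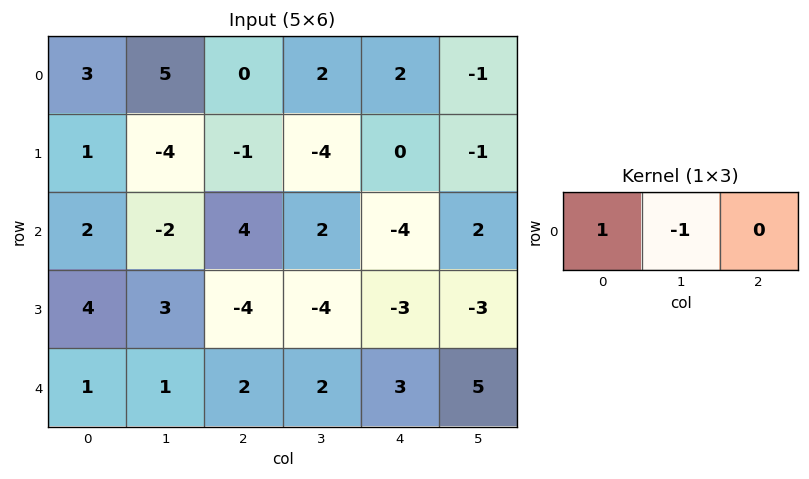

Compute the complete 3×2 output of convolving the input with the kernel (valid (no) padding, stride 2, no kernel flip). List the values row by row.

Output[0,0]: The receptive field on the input at this output position is [3 5 0]. Elementwise product with the kernel and sum: 3·1 + 5·-1.

-2 -2
4 2
0 0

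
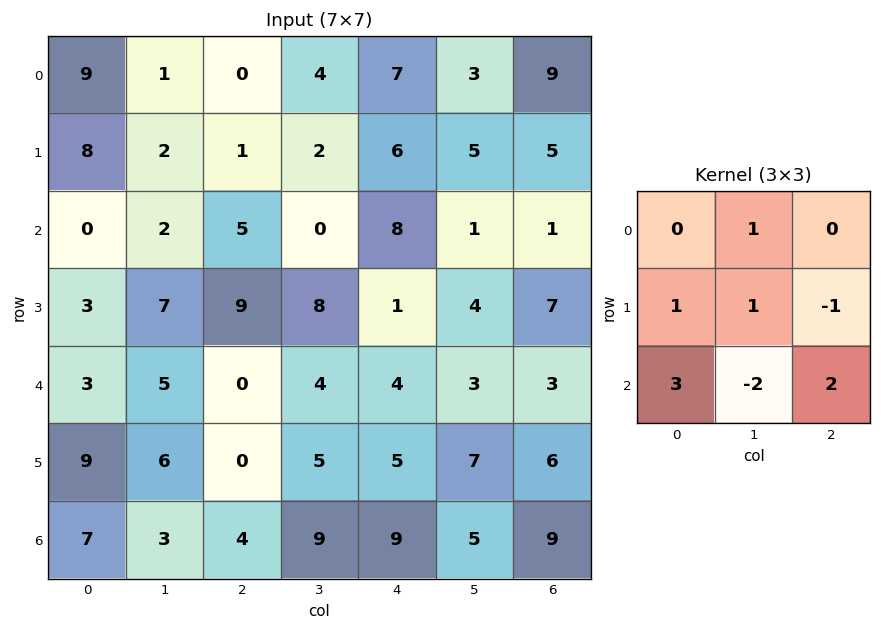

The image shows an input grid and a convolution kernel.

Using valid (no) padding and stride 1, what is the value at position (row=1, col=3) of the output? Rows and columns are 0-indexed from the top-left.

43

The receptive field on the input at this output position is [2 6 5 / 0 8 1 / 8 1 4]. Elementwise product with the kernel and sum: 6·1 + 0·1 + 8·1 + 1·-1 + 8·3 + 1·-2 + 4·2.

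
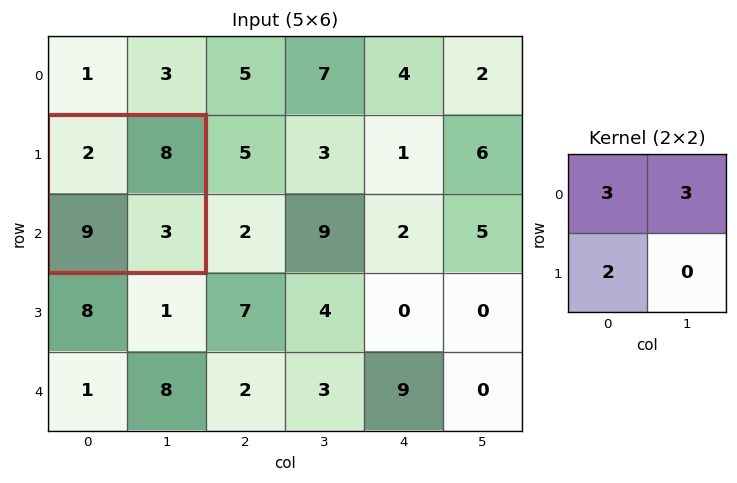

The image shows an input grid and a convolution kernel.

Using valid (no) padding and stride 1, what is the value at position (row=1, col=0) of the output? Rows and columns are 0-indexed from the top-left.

The receptive field on the input at this output position is [2 8 / 9 3]. Elementwise product with the kernel and sum: 2·3 + 8·3 + 9·2.

48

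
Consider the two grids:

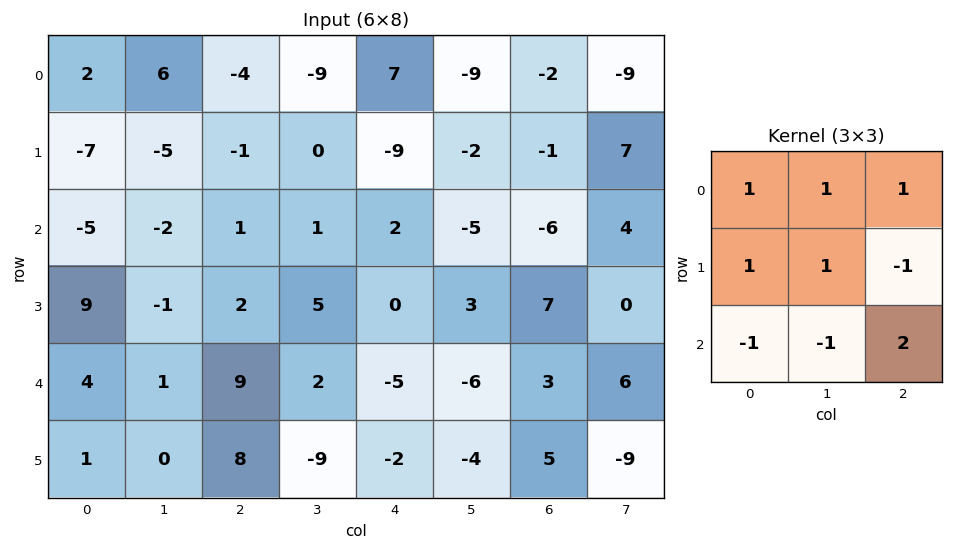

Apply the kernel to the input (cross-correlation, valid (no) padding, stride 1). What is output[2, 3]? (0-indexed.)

-9

The receptive field on the input at this output position is [1 2 -5 / 5 0 3 / 2 -5 -6]. Elementwise product with the kernel and sum: 1·1 + 2·1 + -5·1 + 5·1 + 0·1 + 3·-1 + 2·-1 + -5·-1 + -6·2.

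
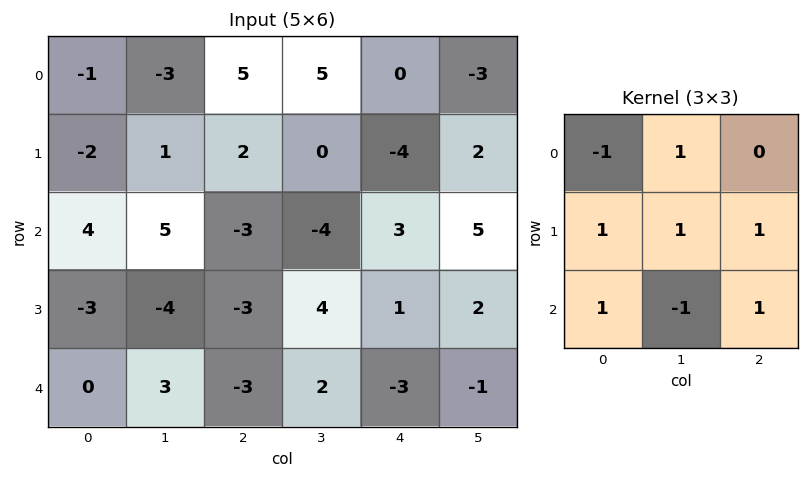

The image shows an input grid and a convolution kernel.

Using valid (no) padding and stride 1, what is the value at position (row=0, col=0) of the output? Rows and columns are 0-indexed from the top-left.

The receptive field on the input at this output position is [-1 -3 5 / -2 1 2 / 4 5 -3]. Elementwise product with the kernel and sum: -1·-1 + -3·1 + -2·1 + 1·1 + 2·1 + 4·1 + 5·-1 + -3·1.

-5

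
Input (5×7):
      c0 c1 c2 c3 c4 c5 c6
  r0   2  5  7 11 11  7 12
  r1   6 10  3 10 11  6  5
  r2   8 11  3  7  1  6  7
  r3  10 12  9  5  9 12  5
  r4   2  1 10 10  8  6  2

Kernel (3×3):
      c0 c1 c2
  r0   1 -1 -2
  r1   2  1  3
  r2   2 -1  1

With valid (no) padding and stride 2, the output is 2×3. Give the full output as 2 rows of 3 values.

22 23 26
63 62 38

Output[0,0]: The receptive field on the input at this output position is [2 5 7 / 6 10 3 / 8 11 3]. Elementwise product with the kernel and sum: 2·1 + 5·-1 + 7·-2 + 6·2 + 10·1 + 3·3 + 8·2 + 11·-1 + 3·1.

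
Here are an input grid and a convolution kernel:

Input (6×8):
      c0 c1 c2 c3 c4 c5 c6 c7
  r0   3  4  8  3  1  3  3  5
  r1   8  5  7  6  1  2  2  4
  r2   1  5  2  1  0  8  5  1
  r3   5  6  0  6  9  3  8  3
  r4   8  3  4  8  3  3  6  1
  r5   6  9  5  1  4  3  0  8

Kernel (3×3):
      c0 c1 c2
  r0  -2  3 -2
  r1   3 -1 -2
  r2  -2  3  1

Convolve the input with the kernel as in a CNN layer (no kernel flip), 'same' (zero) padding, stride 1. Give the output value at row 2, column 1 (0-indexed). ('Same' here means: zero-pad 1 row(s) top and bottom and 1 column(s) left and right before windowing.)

The receptive field on the zero-padded input at this output position is [8 5 7 / 1 5 2 / 5 6 0]. Elementwise product with the kernel and sum: 8·-2 + 5·3 + 7·-2 + 1·3 + 5·-1 + 2·-2 + 5·-2 + 6·3 + 0·1.

-13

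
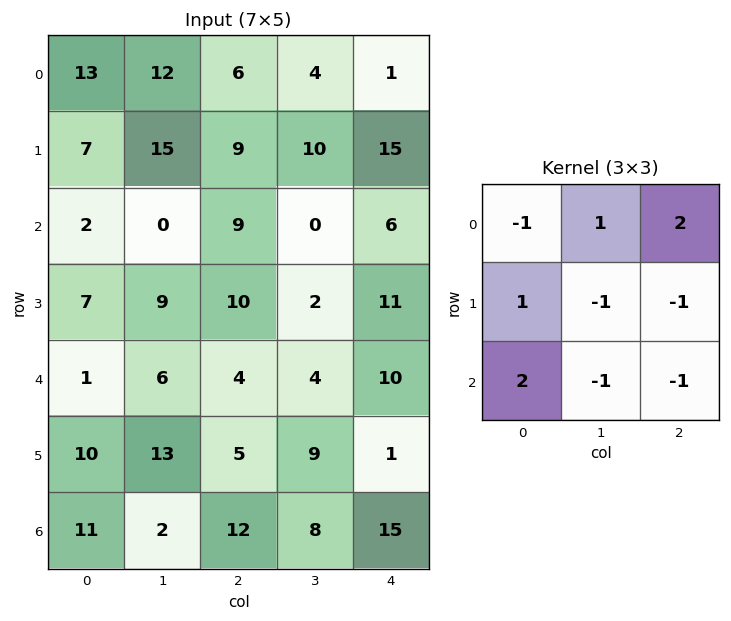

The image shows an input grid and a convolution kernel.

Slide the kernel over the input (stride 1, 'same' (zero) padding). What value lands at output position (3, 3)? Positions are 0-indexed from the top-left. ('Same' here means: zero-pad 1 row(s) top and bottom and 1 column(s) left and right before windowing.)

-6

The receptive field on the zero-padded input at this output position is [9 0 6 / 10 2 11 / 4 4 10]. Elementwise product with the kernel and sum: 9·-1 + 0·1 + 6·2 + 10·1 + 2·-1 + 11·-1 + 4·2 + 4·-1 + 10·-1.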